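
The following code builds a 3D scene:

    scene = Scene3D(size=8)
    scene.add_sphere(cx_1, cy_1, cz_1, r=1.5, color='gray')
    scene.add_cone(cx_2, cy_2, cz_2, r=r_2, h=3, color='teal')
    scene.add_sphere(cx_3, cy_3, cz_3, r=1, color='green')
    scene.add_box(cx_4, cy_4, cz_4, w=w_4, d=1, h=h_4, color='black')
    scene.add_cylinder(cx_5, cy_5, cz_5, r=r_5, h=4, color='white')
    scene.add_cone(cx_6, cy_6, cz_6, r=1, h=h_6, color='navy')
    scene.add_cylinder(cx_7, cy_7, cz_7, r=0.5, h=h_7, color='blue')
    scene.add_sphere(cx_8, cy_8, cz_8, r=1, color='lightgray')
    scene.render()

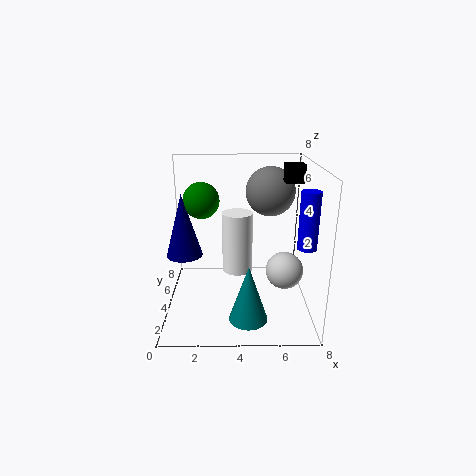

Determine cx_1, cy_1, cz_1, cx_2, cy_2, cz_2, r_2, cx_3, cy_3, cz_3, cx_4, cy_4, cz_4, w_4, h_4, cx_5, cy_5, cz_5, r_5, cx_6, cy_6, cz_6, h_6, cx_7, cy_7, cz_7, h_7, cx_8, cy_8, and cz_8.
cx_1 = 6
cy_1 = 6.5
cz_1 = 6
cx_2 = 4.5
cy_2 = 1.5
cz_2 = 0.5
r_2 = 1
cx_3 = 2
cy_3 = 4.5
cz_3 = 6
cx_4 = 6.5
cy_4 = 4
cz_4 = 7
w_4 = 1
h_4 = 1
cx_5 = 4
cy_5 = 7
cz_5 = 0.5
r_5 = 1
cx_6 = 1
cy_6 = 4
cz_6 = 3
h_6 = 3.5
cx_7 = 7.5
cy_7 = 2.5
cz_7 = 4
h_7 = 3
cx_8 = 6.5
cy_8 = 3
cz_8 = 2.5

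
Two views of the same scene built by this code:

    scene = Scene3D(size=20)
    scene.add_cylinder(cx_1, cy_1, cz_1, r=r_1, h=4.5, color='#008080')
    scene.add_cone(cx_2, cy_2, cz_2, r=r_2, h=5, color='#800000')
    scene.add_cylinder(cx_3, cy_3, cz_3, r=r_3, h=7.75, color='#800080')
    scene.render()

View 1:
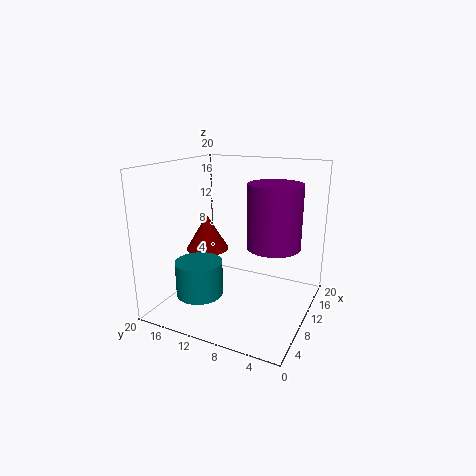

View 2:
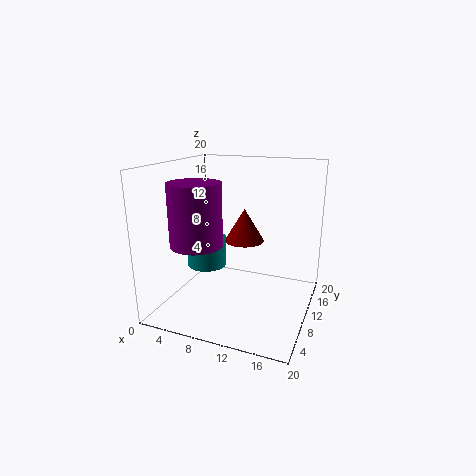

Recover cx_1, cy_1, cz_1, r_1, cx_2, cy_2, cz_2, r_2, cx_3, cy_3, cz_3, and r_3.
cx_1 = 3.75; cy_1 = 12.5; cz_1 = 4; r_1 = 3; cx_2 = 9.25; cy_2 = 14.5; cz_2 = 8; r_2 = 3; cx_3 = 7; cy_3 = 3.75; cz_3 = 10.75; r_3 = 3.25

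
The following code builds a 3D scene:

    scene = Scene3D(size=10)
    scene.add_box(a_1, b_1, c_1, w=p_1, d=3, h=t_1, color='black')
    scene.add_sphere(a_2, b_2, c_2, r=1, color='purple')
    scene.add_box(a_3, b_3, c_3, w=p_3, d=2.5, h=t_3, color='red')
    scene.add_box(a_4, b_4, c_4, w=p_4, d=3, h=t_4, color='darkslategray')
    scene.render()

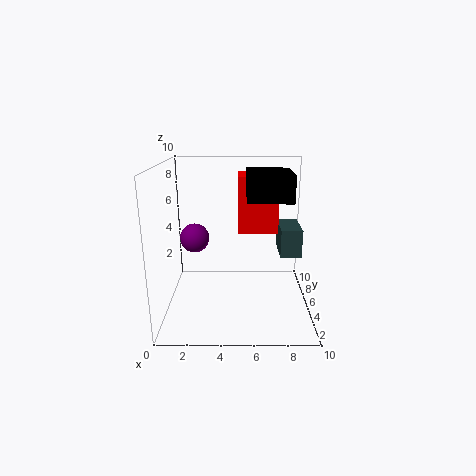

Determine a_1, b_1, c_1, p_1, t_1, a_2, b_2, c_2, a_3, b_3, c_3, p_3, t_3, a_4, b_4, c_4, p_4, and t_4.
a_1 = 5.5; b_1 = 0.5; c_1 = 8.5; p_1 = 2.5; t_1 = 1.5; a_2 = 2; b_2 = 5; c_2 = 5; a_3 = 5; b_3 = 3; c_3 = 6; p_3 = 2.5; t_3 = 3.5; a_4 = 8; b_4 = 5; c_4 = 3.5; p_4 = 1.5; t_4 = 2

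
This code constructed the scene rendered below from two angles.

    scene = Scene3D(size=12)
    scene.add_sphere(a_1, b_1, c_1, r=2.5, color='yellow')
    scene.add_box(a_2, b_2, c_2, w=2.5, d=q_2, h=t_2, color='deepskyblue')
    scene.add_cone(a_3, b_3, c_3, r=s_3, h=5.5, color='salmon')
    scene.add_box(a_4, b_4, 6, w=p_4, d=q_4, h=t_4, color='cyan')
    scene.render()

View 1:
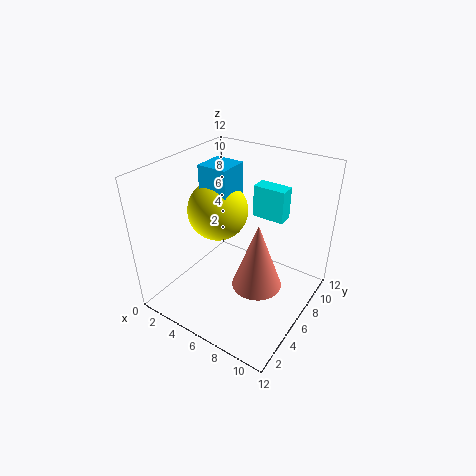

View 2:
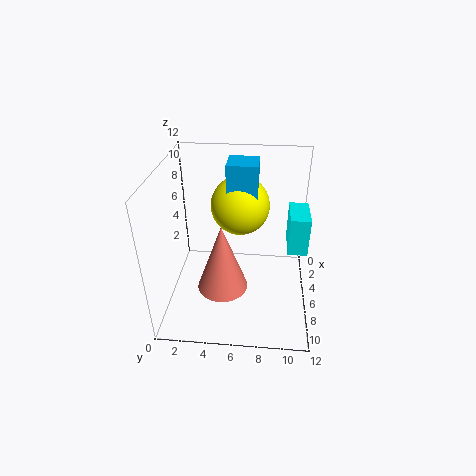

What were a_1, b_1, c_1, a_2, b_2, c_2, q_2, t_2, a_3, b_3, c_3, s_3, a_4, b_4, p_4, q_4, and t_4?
a_1 = 4
b_1 = 6
c_1 = 8
a_2 = 3
b_2 = 5
c_2 = 9
q_2 = 2.5
t_2 = 3
a_3 = 8.5
b_3 = 5
c_3 = 3
s_3 = 2
a_4 = 5
b_4 = 10
p_4 = 3
q_4 = 1.5
t_4 = 3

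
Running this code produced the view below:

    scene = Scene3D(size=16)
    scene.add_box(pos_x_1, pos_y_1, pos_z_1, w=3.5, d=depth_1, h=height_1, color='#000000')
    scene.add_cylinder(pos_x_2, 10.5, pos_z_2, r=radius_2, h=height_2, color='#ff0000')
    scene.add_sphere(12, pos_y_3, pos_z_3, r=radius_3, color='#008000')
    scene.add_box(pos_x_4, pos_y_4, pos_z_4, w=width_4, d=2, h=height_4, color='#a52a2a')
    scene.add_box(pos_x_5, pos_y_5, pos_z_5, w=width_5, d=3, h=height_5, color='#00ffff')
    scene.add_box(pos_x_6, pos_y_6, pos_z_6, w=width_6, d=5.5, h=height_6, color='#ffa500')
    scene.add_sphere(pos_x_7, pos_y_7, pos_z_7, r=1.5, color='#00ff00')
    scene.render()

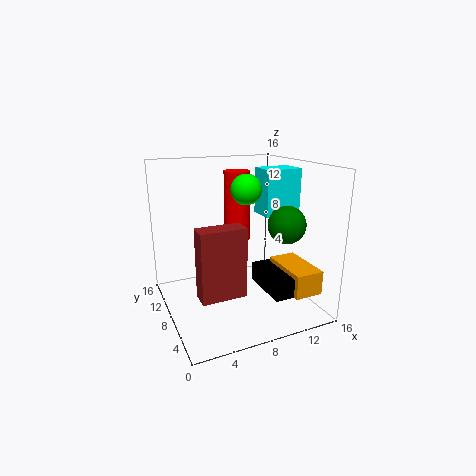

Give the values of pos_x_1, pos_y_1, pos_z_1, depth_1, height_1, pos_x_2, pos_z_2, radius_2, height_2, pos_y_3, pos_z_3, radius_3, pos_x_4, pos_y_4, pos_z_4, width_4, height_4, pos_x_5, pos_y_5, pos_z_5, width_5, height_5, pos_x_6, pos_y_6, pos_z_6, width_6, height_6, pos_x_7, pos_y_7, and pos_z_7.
pos_x_1 = 9, pos_y_1 = 1, pos_z_1 = 3.5, depth_1 = 5.5, height_1 = 2, pos_x_2 = 9, pos_z_2 = 7, radius_2 = 1.5, height_2 = 8, pos_y_3 = 4.5, pos_z_3 = 10, radius_3 = 2, pos_x_4 = 2, pos_y_4 = 2.5, pos_z_4 = 4, width_4 = 4.5, height_4 = 7, pos_x_5 = 10.5, pos_y_5 = 6, pos_z_5 = 10.5, width_5 = 4, height_5 = 5, pos_x_6 = 11, pos_y_6 = 0.5, pos_z_6 = 3.5, width_6 = 3, height_6 = 2.5, pos_x_7 = 7.5, pos_y_7 = 5, pos_z_7 = 14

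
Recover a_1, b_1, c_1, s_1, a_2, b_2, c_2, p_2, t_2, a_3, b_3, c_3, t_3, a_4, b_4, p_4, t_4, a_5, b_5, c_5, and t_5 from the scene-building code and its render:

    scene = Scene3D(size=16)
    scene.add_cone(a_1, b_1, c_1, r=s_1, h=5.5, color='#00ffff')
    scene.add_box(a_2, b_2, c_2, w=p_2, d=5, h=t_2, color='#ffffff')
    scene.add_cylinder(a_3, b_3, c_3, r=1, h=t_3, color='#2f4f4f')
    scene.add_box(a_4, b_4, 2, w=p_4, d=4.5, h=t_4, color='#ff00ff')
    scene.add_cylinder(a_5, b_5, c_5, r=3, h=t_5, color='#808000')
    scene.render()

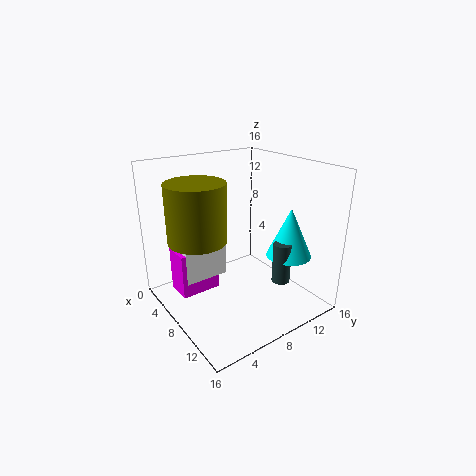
a_1 = 11.5; b_1 = 12.5; c_1 = 6; s_1 = 2.5; a_2 = 5; b_2 = 2; c_2 = 3.5; p_2 = 2; t_2 = 5.5; a_3 = 12; b_3 = 11; c_3 = 3.5; t_3 = 4.5; a_4 = 4; b_4 = 1.5; p_4 = 3; t_4 = 5; a_5 = 8; b_5 = 3; c_5 = 9; t_5 = 6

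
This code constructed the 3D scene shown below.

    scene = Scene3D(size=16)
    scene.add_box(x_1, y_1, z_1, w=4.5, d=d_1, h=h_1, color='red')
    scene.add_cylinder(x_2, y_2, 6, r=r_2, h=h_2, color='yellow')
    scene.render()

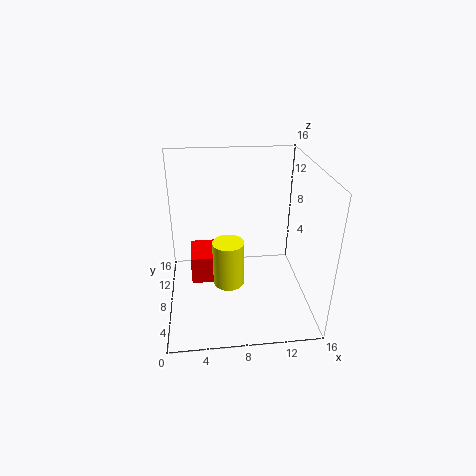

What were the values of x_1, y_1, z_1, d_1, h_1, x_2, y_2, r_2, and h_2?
x_1 = 2.5; y_1 = 9.5; z_1 = 1; d_1 = 4.5; h_1 = 3.5; x_2 = 6.5; y_2 = 3; r_2 = 1.5; h_2 = 4.5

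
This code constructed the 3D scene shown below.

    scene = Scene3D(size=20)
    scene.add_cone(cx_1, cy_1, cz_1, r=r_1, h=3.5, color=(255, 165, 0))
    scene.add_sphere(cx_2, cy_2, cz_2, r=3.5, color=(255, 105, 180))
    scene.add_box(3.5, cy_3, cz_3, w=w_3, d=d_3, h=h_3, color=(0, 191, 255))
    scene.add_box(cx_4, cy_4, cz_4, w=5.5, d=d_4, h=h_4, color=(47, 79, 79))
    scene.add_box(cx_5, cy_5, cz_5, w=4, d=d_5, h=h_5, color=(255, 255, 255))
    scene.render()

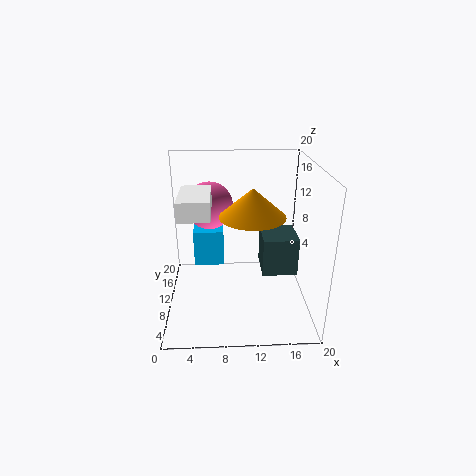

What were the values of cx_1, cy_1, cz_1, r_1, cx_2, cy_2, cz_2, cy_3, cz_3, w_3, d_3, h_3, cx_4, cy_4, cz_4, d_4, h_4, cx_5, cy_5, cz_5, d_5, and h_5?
cx_1 = 11.5; cy_1 = 5.5; cz_1 = 15; r_1 = 4; cx_2 = 6; cy_2 = 15; cz_2 = 13; cy_3 = 13; cz_3 = 4; w_3 = 4.5; d_3 = 5.5; h_3 = 5.5; cx_4 = 14; cy_4 = 12.5; cz_4 = 2; d_4 = 6; h_4 = 6; cx_5 = 2.5; cy_5 = 5; cz_5 = 14.5; d_5 = 7; h_5 = 2.5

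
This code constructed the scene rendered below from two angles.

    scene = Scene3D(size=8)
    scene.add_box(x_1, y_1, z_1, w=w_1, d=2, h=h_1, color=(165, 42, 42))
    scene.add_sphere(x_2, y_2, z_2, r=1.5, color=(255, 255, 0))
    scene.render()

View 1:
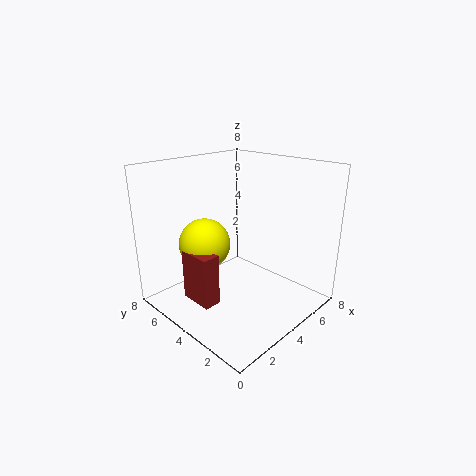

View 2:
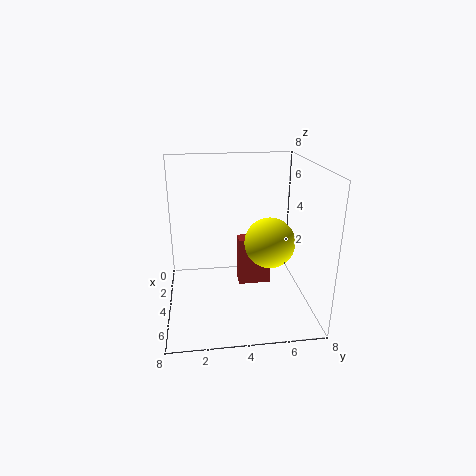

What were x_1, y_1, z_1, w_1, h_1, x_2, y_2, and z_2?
x_1 = 1.75
y_1 = 4.25
z_1 = 0.25
w_1 = 1
h_1 = 3
x_2 = 3.25
y_2 = 6
z_2 = 3.25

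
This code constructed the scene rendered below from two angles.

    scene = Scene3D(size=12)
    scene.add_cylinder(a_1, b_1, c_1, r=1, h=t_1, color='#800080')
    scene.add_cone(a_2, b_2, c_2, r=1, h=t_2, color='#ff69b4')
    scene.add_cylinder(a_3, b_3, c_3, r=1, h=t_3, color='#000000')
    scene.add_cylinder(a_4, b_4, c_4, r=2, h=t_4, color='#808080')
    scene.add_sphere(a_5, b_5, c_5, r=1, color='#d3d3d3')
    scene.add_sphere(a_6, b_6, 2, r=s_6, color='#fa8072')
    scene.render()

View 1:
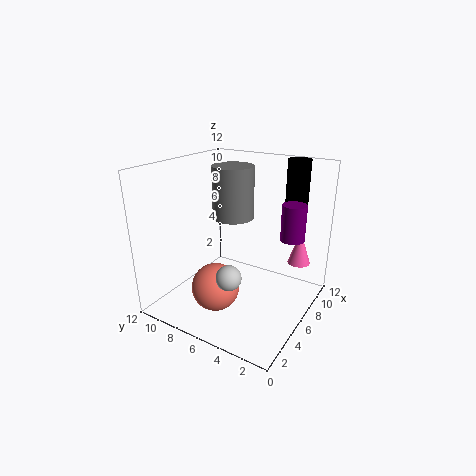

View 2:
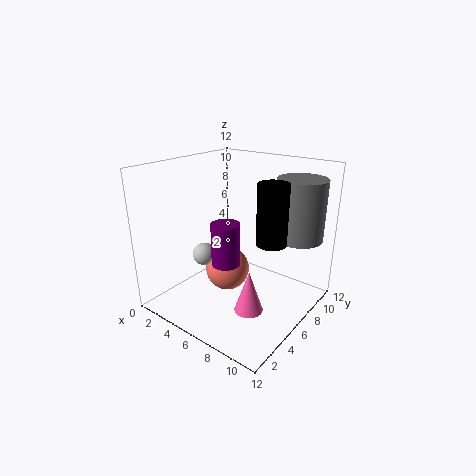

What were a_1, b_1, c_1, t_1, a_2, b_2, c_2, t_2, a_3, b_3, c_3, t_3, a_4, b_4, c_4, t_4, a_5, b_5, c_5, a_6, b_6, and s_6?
a_1 = 8
b_1 = 2
c_1 = 6
t_1 = 3
a_2 = 10
b_2 = 2
c_2 = 3
t_2 = 3
a_3 = 11
b_3 = 3
c_3 = 8
t_3 = 4
a_4 = 10
b_4 = 9
c_4 = 6
t_4 = 5
a_5 = 3
b_5 = 5
c_5 = 4
a_6 = 4
b_6 = 7
s_6 = 2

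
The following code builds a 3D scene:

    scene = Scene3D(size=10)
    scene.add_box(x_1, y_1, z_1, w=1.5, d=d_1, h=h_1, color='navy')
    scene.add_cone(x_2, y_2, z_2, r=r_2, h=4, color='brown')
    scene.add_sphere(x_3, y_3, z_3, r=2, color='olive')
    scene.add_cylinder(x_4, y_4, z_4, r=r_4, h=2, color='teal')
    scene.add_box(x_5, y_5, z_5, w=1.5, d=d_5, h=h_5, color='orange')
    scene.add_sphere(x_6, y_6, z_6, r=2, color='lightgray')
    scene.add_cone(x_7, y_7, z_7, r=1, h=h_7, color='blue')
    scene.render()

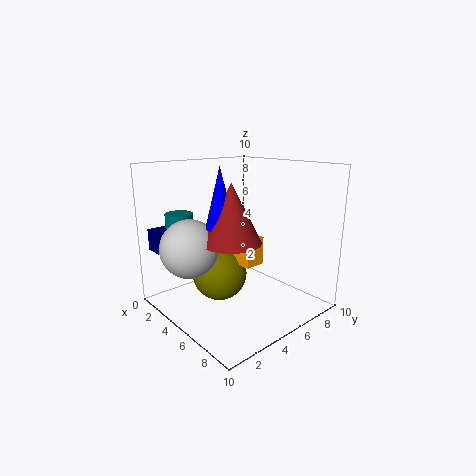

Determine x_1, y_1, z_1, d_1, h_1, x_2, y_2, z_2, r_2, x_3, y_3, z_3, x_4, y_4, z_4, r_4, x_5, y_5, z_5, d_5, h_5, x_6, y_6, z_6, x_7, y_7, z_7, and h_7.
x_1 = 0.5, y_1 = 0.5, z_1 = 4, d_1 = 1.5, h_1 = 1.5, x_2 = 5.5, y_2 = 4, z_2 = 5, r_2 = 2, x_3 = 3.5, y_3 = 4.5, z_3 = 2, x_4 = 1.5, y_4 = 2.5, z_4 = 4.5, r_4 = 1, x_5 = 4.5, y_5 = 5, z_5 = 3, d_5 = 1.5, h_5 = 2, x_6 = 3.5, y_6 = 2, z_6 = 4.5, x_7 = 5, y_7 = 3.5, z_7 = 6, h_7 = 4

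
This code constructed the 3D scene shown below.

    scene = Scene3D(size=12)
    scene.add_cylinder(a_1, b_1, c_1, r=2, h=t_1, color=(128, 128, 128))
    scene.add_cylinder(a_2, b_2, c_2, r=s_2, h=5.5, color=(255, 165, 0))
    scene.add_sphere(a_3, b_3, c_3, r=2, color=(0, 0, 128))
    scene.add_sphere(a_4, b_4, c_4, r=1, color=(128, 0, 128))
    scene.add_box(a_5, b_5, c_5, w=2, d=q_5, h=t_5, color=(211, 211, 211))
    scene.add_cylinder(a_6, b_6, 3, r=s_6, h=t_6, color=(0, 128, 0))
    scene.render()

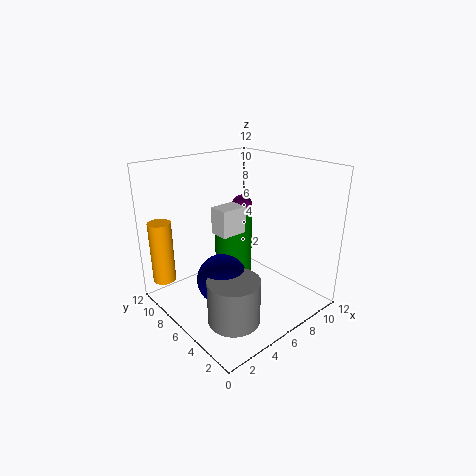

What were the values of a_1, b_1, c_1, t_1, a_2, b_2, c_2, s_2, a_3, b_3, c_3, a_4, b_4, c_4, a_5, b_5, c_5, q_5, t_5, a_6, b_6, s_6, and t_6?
a_1 = 3
b_1 = 3
c_1 = 1
t_1 = 3.5
a_2 = 1.5
b_2 = 11
c_2 = 1.5
s_2 = 1
a_3 = 3.5
b_3 = 5
c_3 = 3.5
a_4 = 10
b_4 = 10
c_4 = 7
a_5 = 3
b_5 = 4
c_5 = 7.5
q_5 = 1.5
t_5 = 2
a_6 = 5.5
b_6 = 6
s_6 = 1.5
t_6 = 5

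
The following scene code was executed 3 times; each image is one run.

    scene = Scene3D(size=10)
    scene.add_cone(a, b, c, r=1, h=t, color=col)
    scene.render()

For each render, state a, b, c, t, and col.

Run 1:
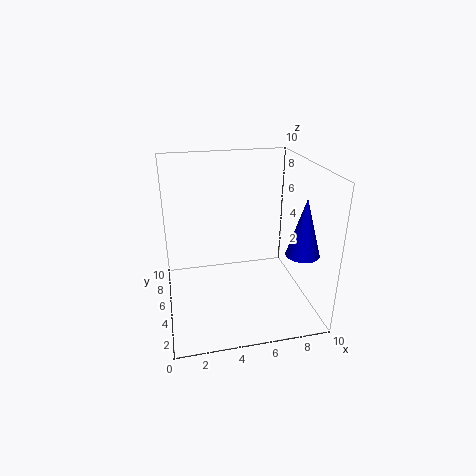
a = 8; b = 1; c = 5.5; t = 3.5; col = 'blue'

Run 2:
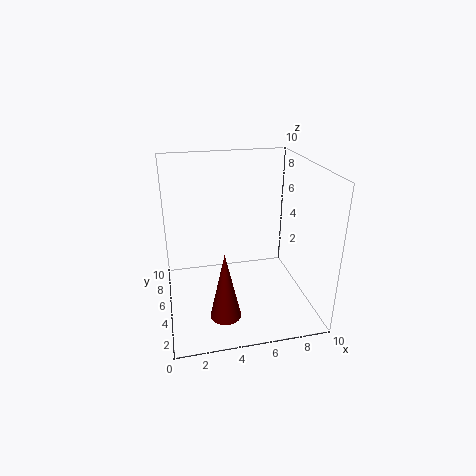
a = 3.5; b = 2; c = 1; t = 4.5; col = 'maroon'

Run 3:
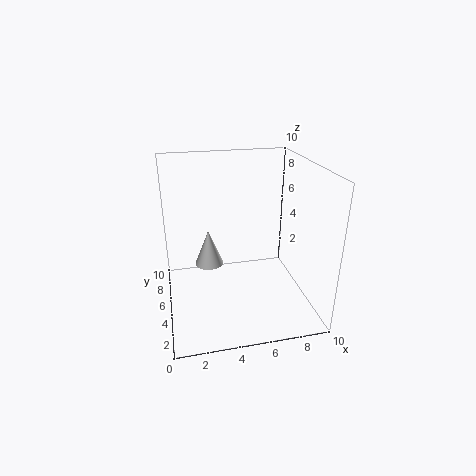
a = 3; b = 5.5; c = 3; t = 2.5; col = 'white'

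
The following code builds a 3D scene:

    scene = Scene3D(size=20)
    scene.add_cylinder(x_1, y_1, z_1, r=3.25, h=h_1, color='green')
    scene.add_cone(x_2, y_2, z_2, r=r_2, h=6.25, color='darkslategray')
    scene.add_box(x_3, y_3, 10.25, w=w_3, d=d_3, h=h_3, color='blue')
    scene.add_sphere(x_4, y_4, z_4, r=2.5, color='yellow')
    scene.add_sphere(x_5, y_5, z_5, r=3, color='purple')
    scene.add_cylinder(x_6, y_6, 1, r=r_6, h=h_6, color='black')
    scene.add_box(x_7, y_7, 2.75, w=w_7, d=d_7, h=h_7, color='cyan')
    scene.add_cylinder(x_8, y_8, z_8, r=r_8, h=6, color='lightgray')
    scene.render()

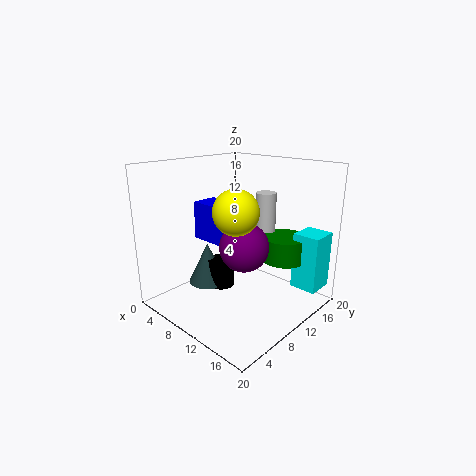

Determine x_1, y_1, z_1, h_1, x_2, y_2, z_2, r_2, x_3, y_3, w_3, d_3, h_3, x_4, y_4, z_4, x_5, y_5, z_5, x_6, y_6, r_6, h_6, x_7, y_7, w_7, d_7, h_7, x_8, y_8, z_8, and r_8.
x_1 = 14
y_1 = 15.5
z_1 = 6.25
h_1 = 3.5
x_2 = 3.75
y_2 = 9.75
z_2 = 1.25
r_2 = 3
x_3 = 6
y_3 = 5.75
w_3 = 5.25
d_3 = 3.5
h_3 = 5
x_4 = 16
y_4 = 3.25
z_4 = 16.25
x_5 = 14.5
y_5 = 6.25
z_5 = 11
x_6 = 5.75
y_6 = 10.75
r_6 = 2
h_6 = 4.25
x_7 = 15.75
y_7 = 15
w_7 = 3.75
d_7 = 4
h_7 = 8
x_8 = 10.25
y_8 = 15.75
z_8 = 9.5
r_8 = 1.5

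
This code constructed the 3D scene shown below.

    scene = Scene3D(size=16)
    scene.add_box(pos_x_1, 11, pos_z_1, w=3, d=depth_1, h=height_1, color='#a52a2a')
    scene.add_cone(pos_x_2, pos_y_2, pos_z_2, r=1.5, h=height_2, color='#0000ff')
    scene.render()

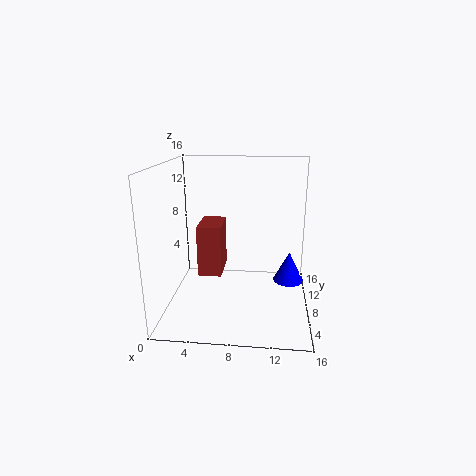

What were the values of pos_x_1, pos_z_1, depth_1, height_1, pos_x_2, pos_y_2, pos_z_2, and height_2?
pos_x_1 = 2.5
pos_z_1 = 1.5
depth_1 = 5
height_1 = 6.5
pos_x_2 = 13.5
pos_y_2 = 4.5
pos_z_2 = 5
height_2 = 3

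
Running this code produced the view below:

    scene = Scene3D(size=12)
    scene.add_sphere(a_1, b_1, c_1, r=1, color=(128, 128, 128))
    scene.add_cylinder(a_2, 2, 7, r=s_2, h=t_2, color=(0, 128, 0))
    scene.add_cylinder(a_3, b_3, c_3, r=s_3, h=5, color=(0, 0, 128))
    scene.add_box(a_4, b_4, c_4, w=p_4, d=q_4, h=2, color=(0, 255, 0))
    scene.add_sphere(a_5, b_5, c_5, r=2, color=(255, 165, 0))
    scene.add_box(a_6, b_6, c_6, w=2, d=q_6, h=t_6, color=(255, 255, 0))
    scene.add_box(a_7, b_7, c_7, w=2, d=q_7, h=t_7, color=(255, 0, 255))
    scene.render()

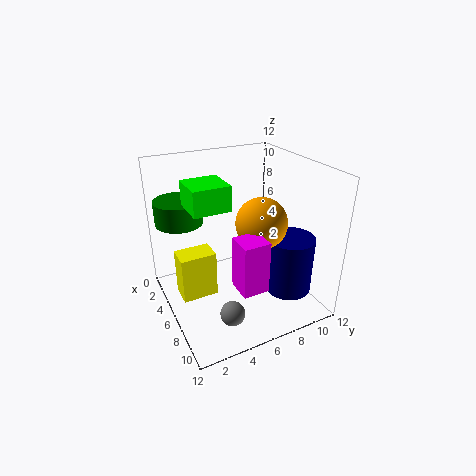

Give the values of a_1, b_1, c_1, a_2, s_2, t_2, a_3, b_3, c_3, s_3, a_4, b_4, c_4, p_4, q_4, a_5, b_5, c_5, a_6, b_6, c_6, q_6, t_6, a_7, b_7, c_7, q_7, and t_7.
a_1 = 9; b_1 = 4; c_1 = 1; a_2 = 3; s_2 = 2; t_2 = 2; a_3 = 8; b_3 = 10; c_3 = 1; s_3 = 2; a_4 = 4; b_4 = 2; c_4 = 9; p_4 = 3; q_4 = 3; a_5 = 8; b_5 = 7; c_5 = 8; a_6 = 4; b_6 = 1; c_6 = 1; q_6 = 3; t_6 = 4; a_7 = 9; b_7 = 4; c_7 = 4; q_7 = 2; t_7 = 4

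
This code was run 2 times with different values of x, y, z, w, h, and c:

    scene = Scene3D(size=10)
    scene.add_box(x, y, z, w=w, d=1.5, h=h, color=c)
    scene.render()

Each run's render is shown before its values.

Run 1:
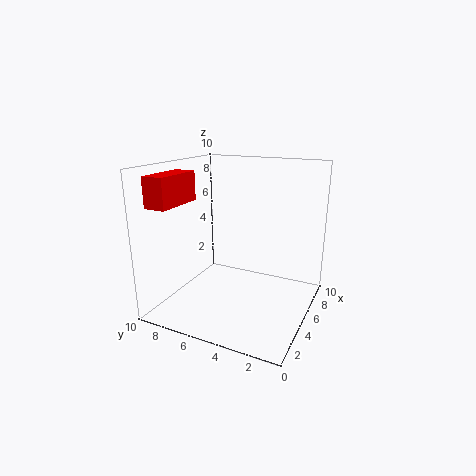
x = 1; y = 8; z = 7.5; w = 3.5; h = 2; c = 'red'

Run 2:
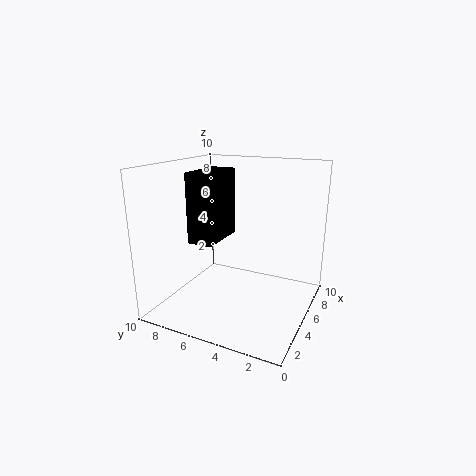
x = 0.5; y = 4.5; z = 6; w = 3; h = 4; c = 'black'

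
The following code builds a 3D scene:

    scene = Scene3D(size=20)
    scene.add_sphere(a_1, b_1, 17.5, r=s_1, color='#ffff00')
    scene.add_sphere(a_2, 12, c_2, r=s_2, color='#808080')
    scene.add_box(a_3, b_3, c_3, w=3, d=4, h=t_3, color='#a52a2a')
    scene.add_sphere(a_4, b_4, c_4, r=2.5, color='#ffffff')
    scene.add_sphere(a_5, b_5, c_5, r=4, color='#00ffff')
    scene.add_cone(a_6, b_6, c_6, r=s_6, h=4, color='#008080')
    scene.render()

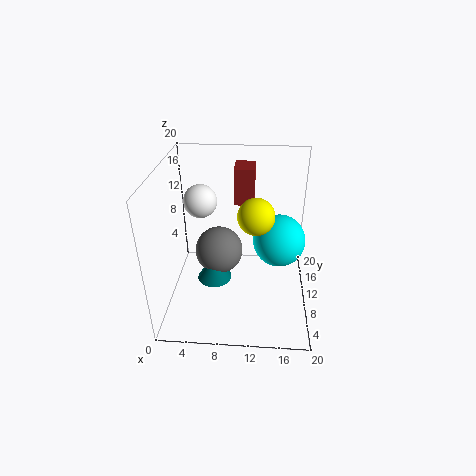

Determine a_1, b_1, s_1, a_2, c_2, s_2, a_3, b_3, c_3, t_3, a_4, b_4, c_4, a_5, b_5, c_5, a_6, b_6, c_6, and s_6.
a_1 = 12.5
b_1 = 2.5
s_1 = 2
a_2 = 7
c_2 = 6.5
s_2 = 3.5
a_3 = 9
b_3 = 15
c_3 = 12.5
t_3 = 5.5
a_4 = 4
b_4 = 15
c_4 = 13
a_5 = 16
b_5 = 14.5
c_5 = 7
a_6 = 6.5
b_6 = 10
c_6 = 3
s_6 = 2.5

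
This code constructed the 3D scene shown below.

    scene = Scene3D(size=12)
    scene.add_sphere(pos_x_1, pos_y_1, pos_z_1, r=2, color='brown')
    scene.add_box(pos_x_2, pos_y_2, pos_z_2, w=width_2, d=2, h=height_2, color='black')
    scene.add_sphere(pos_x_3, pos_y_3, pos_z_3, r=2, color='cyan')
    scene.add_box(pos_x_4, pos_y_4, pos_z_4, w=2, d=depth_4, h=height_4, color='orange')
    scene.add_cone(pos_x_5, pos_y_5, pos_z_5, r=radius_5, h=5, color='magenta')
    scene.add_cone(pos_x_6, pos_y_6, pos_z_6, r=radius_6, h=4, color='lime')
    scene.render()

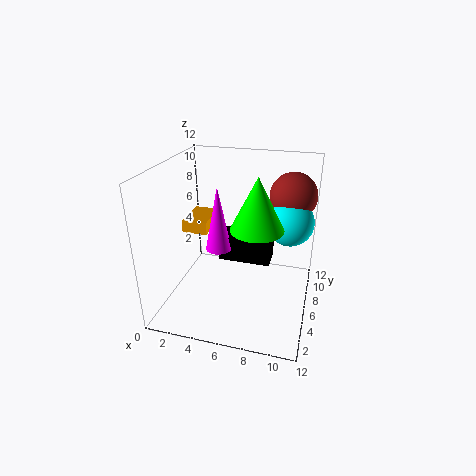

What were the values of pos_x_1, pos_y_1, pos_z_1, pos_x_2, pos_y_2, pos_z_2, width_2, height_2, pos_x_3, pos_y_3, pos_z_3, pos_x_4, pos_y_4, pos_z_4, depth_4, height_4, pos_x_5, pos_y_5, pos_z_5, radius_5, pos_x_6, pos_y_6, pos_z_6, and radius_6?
pos_x_1 = 10, pos_y_1 = 9, pos_z_1 = 9, pos_x_2 = 5, pos_y_2 = 4, pos_z_2 = 5, width_2 = 4, height_2 = 2, pos_x_3 = 10, pos_y_3 = 8, pos_z_3 = 7, pos_x_4 = 2, pos_y_4 = 4, pos_z_4 = 7, depth_4 = 3, height_4 = 1, pos_x_5 = 5, pos_y_5 = 4, pos_z_5 = 6, radius_5 = 1, pos_x_6 = 8, pos_y_6 = 4, pos_z_6 = 8, radius_6 = 2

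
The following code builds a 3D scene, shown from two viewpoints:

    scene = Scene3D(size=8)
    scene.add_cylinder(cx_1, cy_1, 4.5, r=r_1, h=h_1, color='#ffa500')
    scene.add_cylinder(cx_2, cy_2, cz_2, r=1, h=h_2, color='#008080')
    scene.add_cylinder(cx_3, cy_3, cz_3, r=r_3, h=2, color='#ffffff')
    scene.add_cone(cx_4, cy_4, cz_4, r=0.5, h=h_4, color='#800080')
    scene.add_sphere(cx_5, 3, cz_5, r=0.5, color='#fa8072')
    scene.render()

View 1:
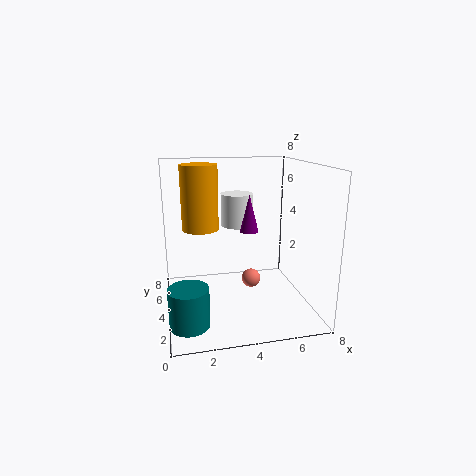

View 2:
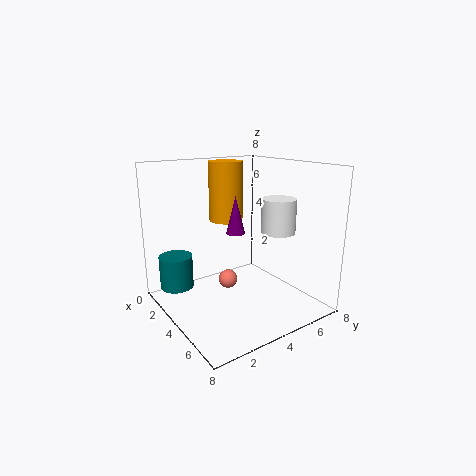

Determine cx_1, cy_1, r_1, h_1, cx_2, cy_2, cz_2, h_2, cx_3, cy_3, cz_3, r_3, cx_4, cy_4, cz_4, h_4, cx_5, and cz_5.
cx_1 = 2
cy_1 = 4.5
r_1 = 1
h_1 = 3.5
cx_2 = 1
cy_2 = 1.5
cz_2 = 0.5
h_2 = 2
cx_3 = 4.5
cy_3 = 6.5
cz_3 = 4
r_3 = 1
cx_4 = 4.5
cy_4 = 3.5
cz_4 = 4.5
h_4 = 2
cx_5 = 4.5
cz_5 = 2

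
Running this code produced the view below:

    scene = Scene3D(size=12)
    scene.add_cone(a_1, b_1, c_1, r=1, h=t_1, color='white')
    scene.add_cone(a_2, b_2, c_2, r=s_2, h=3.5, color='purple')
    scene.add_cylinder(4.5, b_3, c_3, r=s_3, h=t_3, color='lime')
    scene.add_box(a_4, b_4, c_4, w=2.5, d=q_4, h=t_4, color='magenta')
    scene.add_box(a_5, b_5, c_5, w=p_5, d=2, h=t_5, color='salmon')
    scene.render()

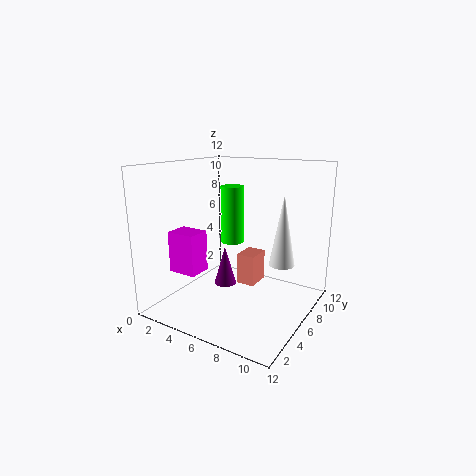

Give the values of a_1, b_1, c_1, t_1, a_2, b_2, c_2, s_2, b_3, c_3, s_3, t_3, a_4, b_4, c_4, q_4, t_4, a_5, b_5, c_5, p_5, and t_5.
a_1 = 10, b_1 = 6, c_1 = 4.5, t_1 = 5.5, a_2 = 4, b_2 = 7, c_2 = 1, s_2 = 1, b_3 = 7.5, c_3 = 5, s_3 = 1, t_3 = 5, a_4 = 1, b_4 = 3, c_4 = 3, q_4 = 2, t_4 = 3.5, a_5 = 6.5, b_5 = 5, c_5 = 2.5, p_5 = 1.5, t_5 = 2.5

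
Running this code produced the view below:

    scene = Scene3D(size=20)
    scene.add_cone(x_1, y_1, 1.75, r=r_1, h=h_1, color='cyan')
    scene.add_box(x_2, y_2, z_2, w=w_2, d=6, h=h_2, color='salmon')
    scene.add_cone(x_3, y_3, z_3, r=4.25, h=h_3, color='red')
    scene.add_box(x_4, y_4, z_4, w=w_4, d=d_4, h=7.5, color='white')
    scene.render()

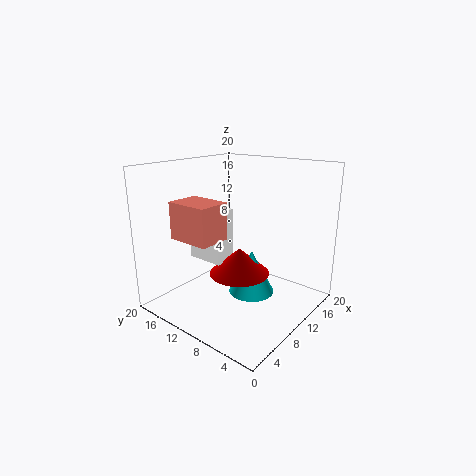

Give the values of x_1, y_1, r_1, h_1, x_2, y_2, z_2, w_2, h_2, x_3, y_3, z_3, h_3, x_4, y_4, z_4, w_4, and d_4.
x_1 = 11.25, y_1 = 8.5, r_1 = 3.25, h_1 = 6.25, x_2 = 3.25, y_2 = 10, z_2 = 10.5, w_2 = 4.5, h_2 = 5, x_3 = 10, y_3 = 9.75, z_3 = 4.75, h_3 = 3.75, x_4 = 7.5, y_4 = 11.5, z_4 = 6.25, w_4 = 3.25, d_4 = 5.5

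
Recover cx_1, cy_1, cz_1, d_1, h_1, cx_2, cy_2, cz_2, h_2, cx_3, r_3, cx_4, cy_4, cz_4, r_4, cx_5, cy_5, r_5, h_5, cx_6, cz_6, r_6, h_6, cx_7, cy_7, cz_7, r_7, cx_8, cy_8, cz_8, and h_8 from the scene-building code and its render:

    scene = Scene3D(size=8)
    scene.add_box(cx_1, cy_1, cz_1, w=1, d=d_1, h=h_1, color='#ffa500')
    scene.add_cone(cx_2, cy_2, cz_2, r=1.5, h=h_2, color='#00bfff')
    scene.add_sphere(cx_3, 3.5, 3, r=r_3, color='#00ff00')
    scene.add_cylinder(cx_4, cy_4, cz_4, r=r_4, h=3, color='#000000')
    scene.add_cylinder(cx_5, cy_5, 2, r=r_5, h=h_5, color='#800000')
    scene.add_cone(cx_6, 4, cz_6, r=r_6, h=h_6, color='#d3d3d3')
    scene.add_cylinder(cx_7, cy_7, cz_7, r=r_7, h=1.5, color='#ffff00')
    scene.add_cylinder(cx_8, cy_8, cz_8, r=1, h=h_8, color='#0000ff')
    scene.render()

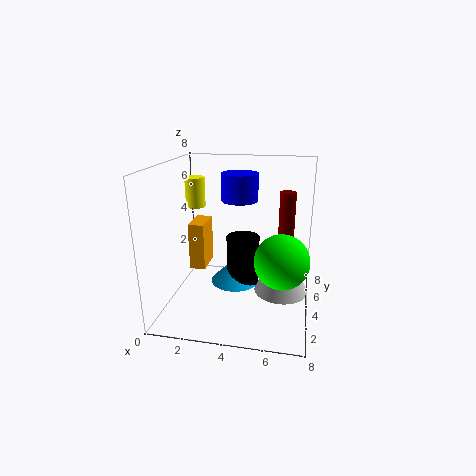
cx_1 = 0.5
cy_1 = 5.5
cz_1 = 1
d_1 = 2
h_1 = 3
cx_2 = 3.5
cy_2 = 5.5
cz_2 = 0.5
h_2 = 1.5
cx_3 = 6.5
r_3 = 1.5
cx_4 = 4
cy_4 = 5.5
cz_4 = 0.5
r_4 = 1
cx_5 = 6.5
cy_5 = 7
r_5 = 0.5
h_5 = 4
cx_6 = 6.5
cz_6 = 1
r_6 = 1.5
h_6 = 3
cx_7 = 2
cy_7 = 3
cz_7 = 6
r_7 = 0.5
cx_8 = 4
cy_8 = 4.5
cz_8 = 6
h_8 = 1.5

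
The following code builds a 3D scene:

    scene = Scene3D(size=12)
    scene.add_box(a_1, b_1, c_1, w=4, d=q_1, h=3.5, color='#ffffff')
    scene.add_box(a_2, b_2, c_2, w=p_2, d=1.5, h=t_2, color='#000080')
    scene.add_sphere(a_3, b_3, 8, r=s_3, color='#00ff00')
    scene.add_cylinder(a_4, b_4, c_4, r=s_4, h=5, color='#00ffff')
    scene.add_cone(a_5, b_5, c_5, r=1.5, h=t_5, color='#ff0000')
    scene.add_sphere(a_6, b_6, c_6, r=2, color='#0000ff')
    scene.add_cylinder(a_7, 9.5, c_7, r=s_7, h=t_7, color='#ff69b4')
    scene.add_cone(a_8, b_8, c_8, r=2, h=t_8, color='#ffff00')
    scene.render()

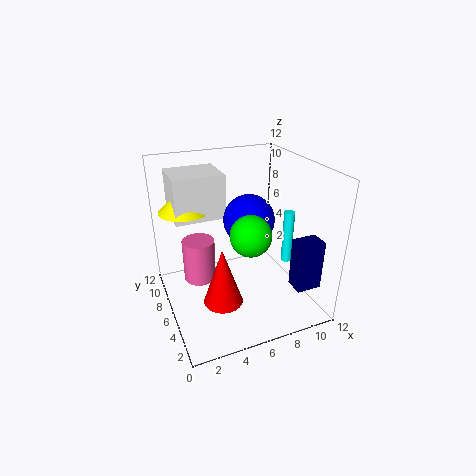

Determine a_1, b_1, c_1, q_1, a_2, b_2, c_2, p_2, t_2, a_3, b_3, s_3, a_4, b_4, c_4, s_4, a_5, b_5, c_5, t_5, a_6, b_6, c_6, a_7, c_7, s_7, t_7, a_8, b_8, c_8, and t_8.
a_1 = 1; b_1 = 6; c_1 = 8; q_1 = 3.5; a_2 = 9; b_2 = 1; c_2 = 3; p_2 = 2; t_2 = 4; a_3 = 5.5; b_3 = 2.5; s_3 = 1.5; a_4 = 11.5; b_4 = 7; c_4 = 2; s_4 = 0.5; a_5 = 3.5; b_5 = 3; c_5 = 2.5; t_5 = 4.5; a_6 = 6.5; b_6 = 5; c_6 = 8; a_7 = 3.5; c_7 = 0.5; s_7 = 1.5; t_7 = 4; a_8 = 2; b_8 = 7.5; c_8 = 8.5; t_8 = 2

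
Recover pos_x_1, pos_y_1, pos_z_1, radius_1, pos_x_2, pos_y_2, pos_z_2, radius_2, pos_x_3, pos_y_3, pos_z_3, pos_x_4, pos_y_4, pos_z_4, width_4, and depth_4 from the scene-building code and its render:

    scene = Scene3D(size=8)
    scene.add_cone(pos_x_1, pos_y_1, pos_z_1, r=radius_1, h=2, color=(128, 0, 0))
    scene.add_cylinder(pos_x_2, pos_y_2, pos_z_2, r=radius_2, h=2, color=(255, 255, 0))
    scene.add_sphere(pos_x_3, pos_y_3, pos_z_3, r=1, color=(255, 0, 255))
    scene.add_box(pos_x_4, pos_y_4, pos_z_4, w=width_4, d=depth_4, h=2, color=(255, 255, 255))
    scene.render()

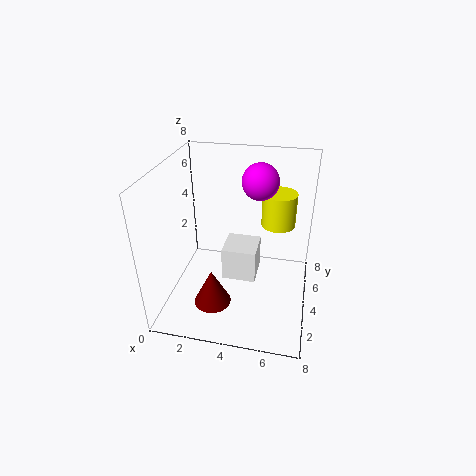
pos_x_1 = 3, pos_y_1 = 2, pos_z_1 = 1, radius_1 = 1, pos_x_2 = 6, pos_y_2 = 6, pos_z_2 = 4, radius_2 = 1, pos_x_3 = 5, pos_y_3 = 5, pos_z_3 = 7, pos_x_4 = 3, pos_y_4 = 4, pos_z_4 = 1, width_4 = 2, depth_4 = 2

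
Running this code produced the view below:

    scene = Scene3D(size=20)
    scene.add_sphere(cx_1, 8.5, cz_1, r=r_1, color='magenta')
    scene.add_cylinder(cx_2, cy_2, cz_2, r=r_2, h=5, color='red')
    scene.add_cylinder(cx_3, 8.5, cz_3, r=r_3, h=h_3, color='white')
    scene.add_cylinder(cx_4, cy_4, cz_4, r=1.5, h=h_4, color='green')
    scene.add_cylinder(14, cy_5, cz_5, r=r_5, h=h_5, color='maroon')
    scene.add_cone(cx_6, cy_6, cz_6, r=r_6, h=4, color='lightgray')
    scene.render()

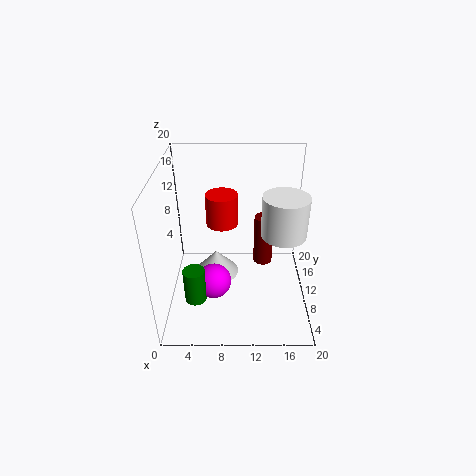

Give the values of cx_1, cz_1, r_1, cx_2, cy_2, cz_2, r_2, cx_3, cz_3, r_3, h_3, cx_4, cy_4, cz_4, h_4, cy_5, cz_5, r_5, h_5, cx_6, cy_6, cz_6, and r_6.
cx_1 = 6.5; cz_1 = 3.5; r_1 = 2.5; cx_2 = 7.5; cy_2 = 16.5; cz_2 = 8.5; r_2 = 2.5; cx_3 = 16; cz_3 = 11.5; r_3 = 3; h_3 = 5.5; cx_4 = 4; cy_4 = 6.5; cz_4 = 2; h_4 = 5; cy_5 = 15; cz_5 = 2.5; r_5 = 1.5; h_5 = 8; cx_6 = 6.5; cy_6 = 14.5; cz_6 = 0.5; r_6 = 3.5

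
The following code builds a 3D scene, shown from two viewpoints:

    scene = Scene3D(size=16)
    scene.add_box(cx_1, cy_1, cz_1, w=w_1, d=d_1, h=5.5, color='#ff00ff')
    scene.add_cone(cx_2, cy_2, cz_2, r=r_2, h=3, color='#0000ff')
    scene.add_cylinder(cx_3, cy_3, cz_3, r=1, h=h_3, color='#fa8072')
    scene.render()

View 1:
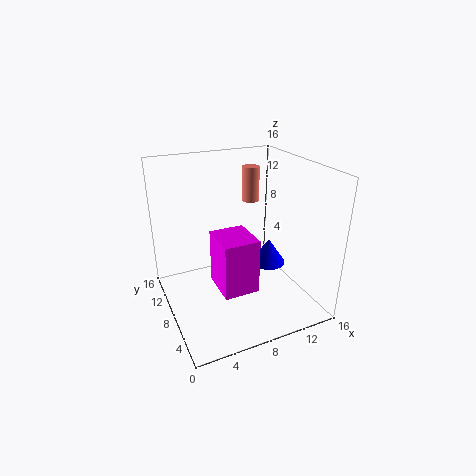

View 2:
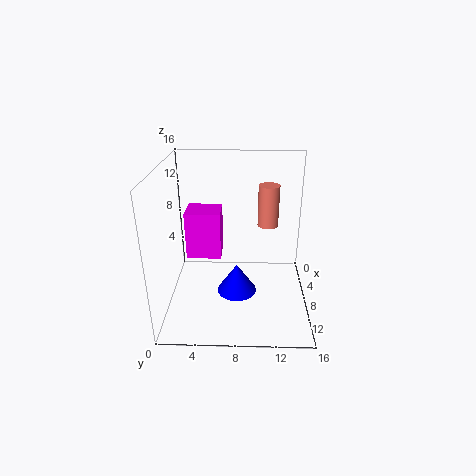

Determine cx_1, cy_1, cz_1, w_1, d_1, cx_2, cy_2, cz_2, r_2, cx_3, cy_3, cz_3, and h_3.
cx_1 = 4; cy_1 = 2; cz_1 = 5; w_1 = 3.5; d_1 = 4; cx_2 = 12; cy_2 = 8; cz_2 = 4; r_2 = 2; cx_3 = 11; cy_3 = 11; cz_3 = 11; h_3 = 4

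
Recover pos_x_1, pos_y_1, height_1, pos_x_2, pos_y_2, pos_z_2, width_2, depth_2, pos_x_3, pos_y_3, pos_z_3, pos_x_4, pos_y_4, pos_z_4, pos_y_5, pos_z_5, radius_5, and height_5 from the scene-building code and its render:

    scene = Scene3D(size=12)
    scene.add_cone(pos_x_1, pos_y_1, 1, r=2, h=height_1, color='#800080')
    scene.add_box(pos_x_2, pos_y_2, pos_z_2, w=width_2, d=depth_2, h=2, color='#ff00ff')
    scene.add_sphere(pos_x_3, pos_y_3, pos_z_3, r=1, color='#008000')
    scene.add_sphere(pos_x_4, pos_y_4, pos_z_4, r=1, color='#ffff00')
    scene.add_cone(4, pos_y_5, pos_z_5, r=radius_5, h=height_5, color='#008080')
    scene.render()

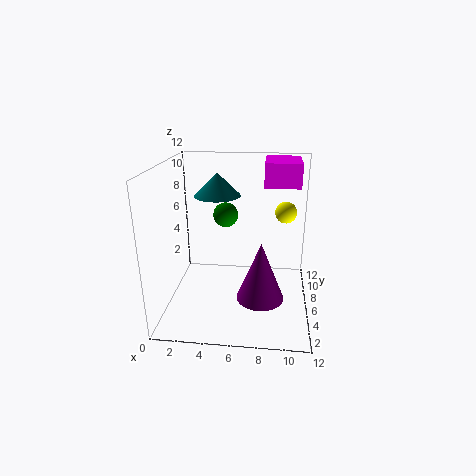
pos_x_1 = 8; pos_y_1 = 5; height_1 = 5; pos_x_2 = 8; pos_y_2 = 7; pos_z_2 = 10; width_2 = 3; depth_2 = 4; pos_x_3 = 5; pos_y_3 = 6; pos_z_3 = 8; pos_x_4 = 10; pos_y_4 = 10; pos_z_4 = 7; pos_y_5 = 8; pos_z_5 = 9; radius_5 = 2; height_5 = 2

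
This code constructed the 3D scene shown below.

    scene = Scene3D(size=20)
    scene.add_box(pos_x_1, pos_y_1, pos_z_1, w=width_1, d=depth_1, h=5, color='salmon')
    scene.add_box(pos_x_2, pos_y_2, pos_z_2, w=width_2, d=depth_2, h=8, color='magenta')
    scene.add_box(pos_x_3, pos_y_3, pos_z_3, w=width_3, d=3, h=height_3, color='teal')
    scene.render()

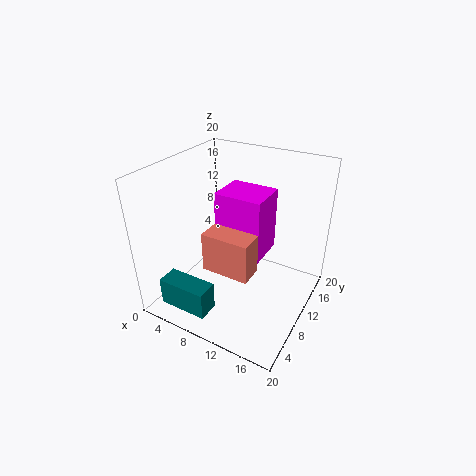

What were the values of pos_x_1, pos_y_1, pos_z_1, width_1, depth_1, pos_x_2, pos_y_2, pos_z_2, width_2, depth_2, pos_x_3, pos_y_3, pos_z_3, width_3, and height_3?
pos_x_1 = 9, pos_y_1 = 3, pos_z_1 = 9, width_1 = 6, depth_1 = 3, pos_x_2 = 9, pos_y_2 = 6, pos_z_2 = 10, width_2 = 6, depth_2 = 5, pos_x_3 = 2, pos_y_3 = 2, pos_z_3 = 1, width_3 = 7, height_3 = 4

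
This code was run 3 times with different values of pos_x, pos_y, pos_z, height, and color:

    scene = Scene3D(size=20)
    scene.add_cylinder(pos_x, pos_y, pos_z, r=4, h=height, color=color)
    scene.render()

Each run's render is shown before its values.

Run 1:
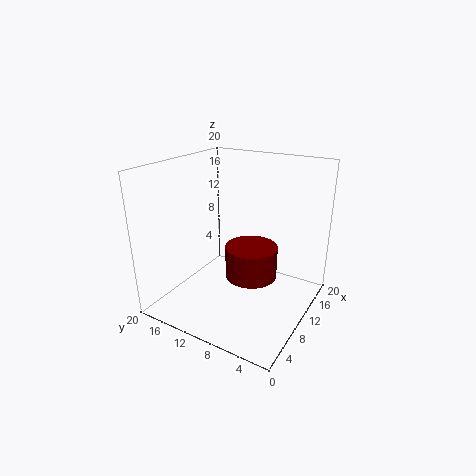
pos_x = 14; pos_y = 10; pos_z = 2; height = 5; color = 'maroon'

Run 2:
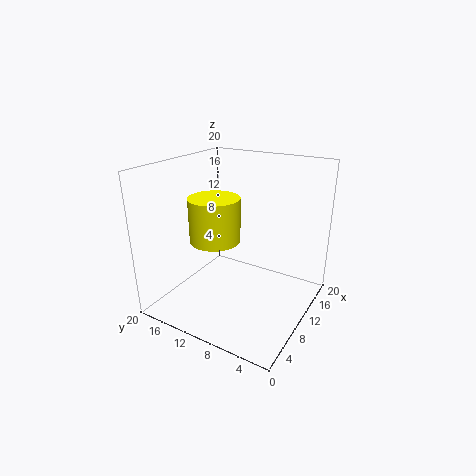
pos_x = 13; pos_y = 16; pos_z = 7; height = 7; color = 'yellow'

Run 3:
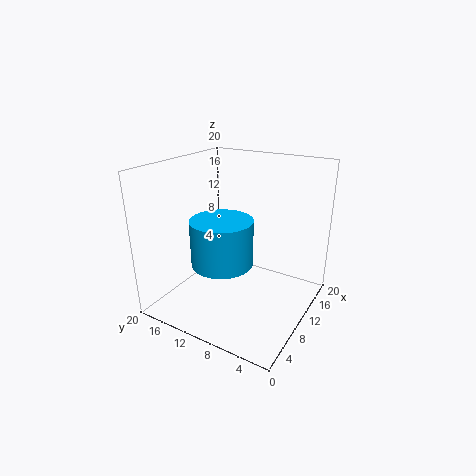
pos_x = 6; pos_y = 10; pos_z = 8; height = 6; color = 'deepskyblue'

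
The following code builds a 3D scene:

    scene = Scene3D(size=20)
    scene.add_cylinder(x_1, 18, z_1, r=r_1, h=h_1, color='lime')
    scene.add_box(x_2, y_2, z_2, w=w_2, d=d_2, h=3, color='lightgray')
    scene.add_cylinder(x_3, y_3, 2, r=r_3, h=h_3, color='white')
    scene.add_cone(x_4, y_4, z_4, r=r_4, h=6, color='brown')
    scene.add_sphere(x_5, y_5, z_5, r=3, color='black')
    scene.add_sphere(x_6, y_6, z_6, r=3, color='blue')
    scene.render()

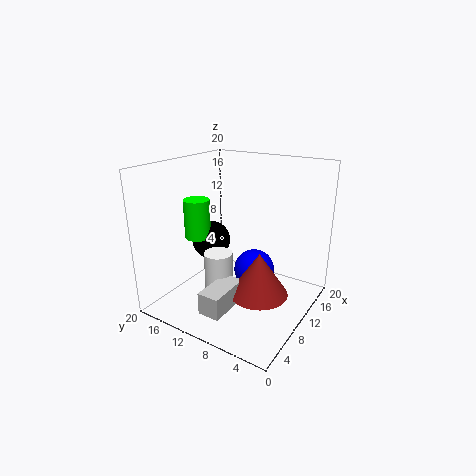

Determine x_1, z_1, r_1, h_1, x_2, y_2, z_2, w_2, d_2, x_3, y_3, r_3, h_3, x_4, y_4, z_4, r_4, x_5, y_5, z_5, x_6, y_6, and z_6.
x_1 = 11, z_1 = 8, r_1 = 2, h_1 = 6, x_2 = 2, y_2 = 8, z_2 = 2, w_2 = 6, d_2 = 3, x_3 = 8, y_3 = 12, r_3 = 2, h_3 = 6, x_4 = 9, y_4 = 6, z_4 = 3, r_4 = 4, x_5 = 13, y_5 = 17, z_5 = 7, x_6 = 13, y_6 = 9, z_6 = 4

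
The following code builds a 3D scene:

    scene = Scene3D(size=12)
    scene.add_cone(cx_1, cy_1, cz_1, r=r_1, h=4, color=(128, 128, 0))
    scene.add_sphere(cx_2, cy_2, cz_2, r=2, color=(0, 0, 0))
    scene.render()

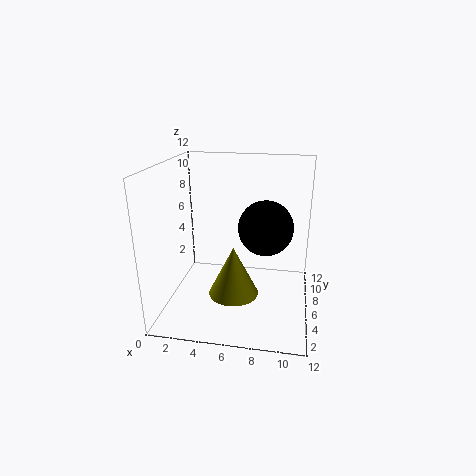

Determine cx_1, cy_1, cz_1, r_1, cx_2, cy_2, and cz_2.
cx_1 = 6
cy_1 = 4
cz_1 = 2
r_1 = 2
cx_2 = 8.5
cy_2 = 3.5
cz_2 = 8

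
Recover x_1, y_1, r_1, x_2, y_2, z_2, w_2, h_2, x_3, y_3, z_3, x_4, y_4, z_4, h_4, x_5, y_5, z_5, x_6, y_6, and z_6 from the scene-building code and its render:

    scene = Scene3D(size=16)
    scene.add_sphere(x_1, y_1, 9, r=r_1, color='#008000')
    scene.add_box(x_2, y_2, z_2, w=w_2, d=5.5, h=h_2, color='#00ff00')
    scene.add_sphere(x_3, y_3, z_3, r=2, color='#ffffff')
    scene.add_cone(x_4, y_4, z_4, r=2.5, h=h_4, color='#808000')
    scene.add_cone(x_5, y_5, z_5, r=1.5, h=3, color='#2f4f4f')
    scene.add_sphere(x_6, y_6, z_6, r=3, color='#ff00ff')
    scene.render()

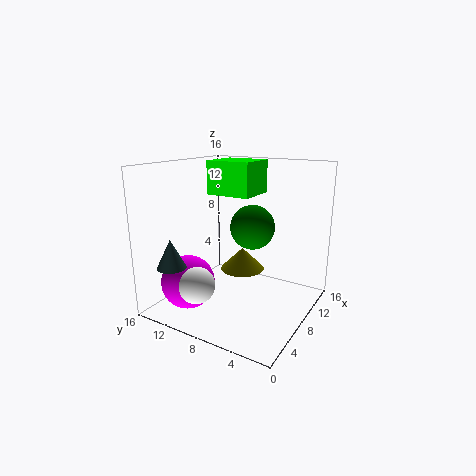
x_1 = 9.5; y_1 = 7; r_1 = 2.5; x_2 = 10; y_2 = 8; z_2 = 12; w_2 = 5; h_2 = 4; x_3 = 3.5; y_3 = 10.5; z_3 = 3.5; x_4 = 9; y_4 = 8; z_4 = 4; h_4 = 2.5; x_5 = 1.5; y_5 = 12; z_5 = 6; x_6 = 4.5; y_6 = 12.5; z_6 = 3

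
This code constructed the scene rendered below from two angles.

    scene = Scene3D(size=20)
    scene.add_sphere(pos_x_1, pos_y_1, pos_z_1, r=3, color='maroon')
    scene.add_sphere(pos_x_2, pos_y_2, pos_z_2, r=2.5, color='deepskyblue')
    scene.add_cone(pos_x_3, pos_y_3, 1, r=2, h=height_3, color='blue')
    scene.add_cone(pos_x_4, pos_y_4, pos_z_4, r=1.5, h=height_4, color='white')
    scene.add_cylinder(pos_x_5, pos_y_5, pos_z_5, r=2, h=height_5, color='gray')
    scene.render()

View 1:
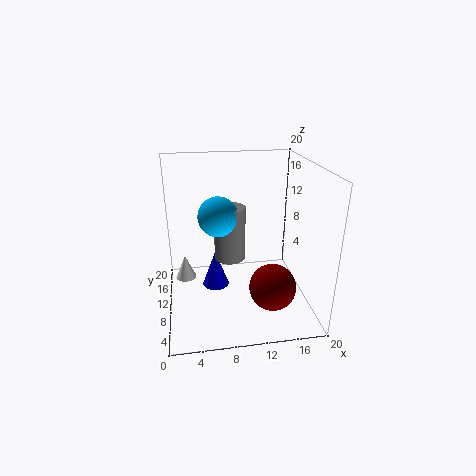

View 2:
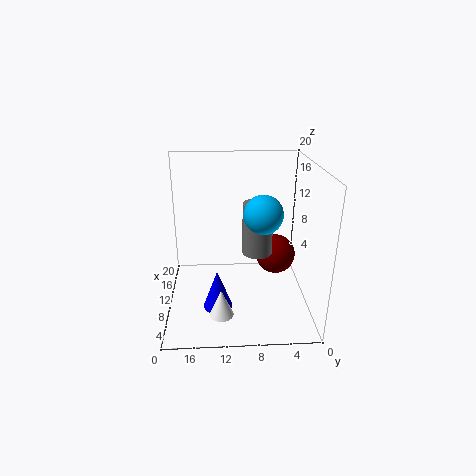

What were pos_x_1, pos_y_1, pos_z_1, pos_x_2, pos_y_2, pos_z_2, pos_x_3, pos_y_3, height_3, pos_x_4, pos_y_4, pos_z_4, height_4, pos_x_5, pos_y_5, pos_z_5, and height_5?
pos_x_1 = 13.5
pos_y_1 = 4
pos_z_1 = 5.5
pos_x_2 = 7
pos_y_2 = 7
pos_z_2 = 14.5
pos_x_3 = 7
pos_y_3 = 13
height_3 = 5.5
pos_x_4 = 2.5
pos_y_4 = 12.5
pos_z_4 = 3
height_4 = 3.5
pos_x_5 = 8.5
pos_y_5 = 7.5
pos_z_5 = 8.5
height_5 = 7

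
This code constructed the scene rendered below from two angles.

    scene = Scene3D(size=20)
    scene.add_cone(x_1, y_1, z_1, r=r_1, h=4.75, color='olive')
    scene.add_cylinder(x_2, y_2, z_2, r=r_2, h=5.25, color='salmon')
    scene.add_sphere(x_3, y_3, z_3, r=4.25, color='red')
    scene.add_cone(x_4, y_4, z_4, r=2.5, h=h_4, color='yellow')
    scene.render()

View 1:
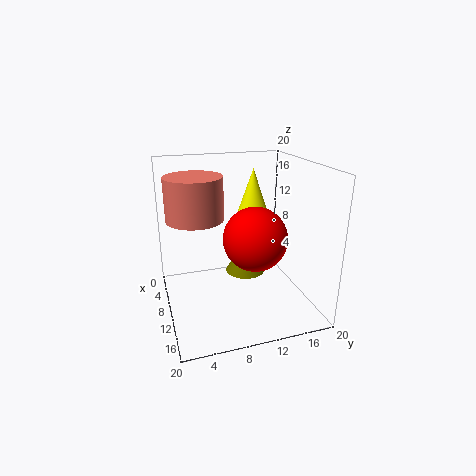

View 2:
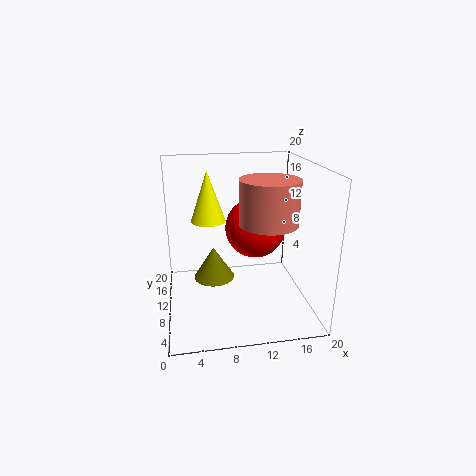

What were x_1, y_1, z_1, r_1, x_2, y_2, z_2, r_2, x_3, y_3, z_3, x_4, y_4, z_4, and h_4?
x_1 = 6.75
y_1 = 12.25
z_1 = 3
r_1 = 3
x_2 = 12.5
y_2 = 3.75
z_2 = 14.25
r_2 = 3.5
x_3 = 12.75
y_3 = 11.5
z_3 = 10.75
x_4 = 6.25
y_4 = 13.5
z_4 = 11.5
h_4 = 7.25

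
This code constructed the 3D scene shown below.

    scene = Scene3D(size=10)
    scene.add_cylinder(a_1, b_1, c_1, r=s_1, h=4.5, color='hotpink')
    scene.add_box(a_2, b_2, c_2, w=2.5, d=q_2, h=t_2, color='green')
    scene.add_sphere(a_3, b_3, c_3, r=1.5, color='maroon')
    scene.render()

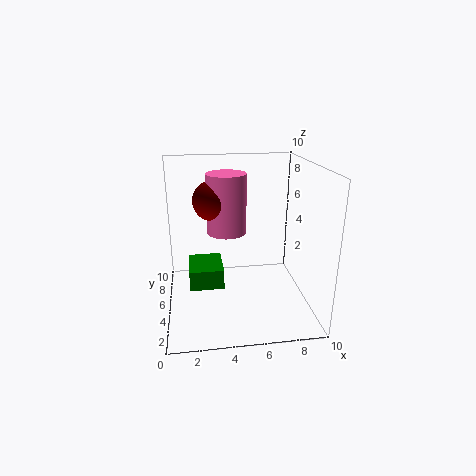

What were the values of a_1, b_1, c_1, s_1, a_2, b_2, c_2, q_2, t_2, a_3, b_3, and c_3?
a_1 = 4.5, b_1 = 7.5, c_1 = 4.5, s_1 = 1.5, a_2 = 1.5, b_2 = 5, c_2 = 1, q_2 = 3, t_2 = 1.5, a_3 = 3.5, b_3 = 7.5, c_3 = 7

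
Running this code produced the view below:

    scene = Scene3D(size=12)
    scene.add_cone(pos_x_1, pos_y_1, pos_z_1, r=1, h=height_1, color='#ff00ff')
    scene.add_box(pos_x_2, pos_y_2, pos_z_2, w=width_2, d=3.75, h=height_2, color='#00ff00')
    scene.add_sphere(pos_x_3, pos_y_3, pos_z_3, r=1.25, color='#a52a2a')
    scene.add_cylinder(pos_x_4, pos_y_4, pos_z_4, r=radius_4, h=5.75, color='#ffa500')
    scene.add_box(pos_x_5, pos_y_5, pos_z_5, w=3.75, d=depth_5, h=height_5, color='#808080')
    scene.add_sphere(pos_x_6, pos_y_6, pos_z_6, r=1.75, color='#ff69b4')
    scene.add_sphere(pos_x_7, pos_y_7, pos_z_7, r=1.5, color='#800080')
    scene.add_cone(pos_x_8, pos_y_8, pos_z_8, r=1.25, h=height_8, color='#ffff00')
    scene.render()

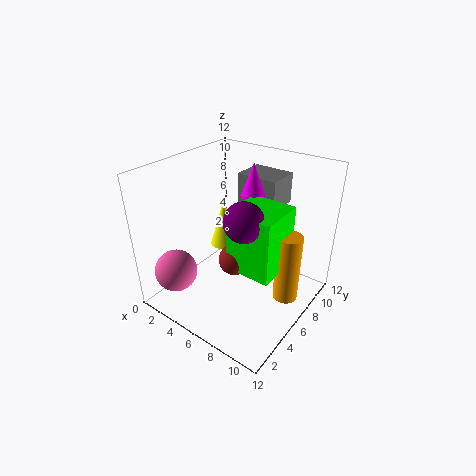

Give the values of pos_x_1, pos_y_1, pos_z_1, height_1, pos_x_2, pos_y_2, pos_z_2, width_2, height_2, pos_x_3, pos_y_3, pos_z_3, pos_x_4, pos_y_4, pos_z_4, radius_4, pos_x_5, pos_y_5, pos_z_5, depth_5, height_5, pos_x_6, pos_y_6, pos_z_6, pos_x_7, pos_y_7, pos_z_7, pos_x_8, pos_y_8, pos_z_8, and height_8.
pos_x_1 = 6.25
pos_y_1 = 7.75
pos_z_1 = 9.25
height_1 = 2.75
pos_x_2 = 6.5
pos_y_2 = 3.75
pos_z_2 = 4.5
width_2 = 3.75
height_2 = 5
pos_x_3 = 6.75
pos_y_3 = 4.5
pos_z_3 = 5
pos_x_4 = 10.5
pos_y_4 = 6.5
pos_z_4 = 1.75
radius_4 = 1
pos_x_5 = 3.75
pos_y_5 = 9
pos_z_5 = 7.5
depth_5 = 3
height_5 = 2.75
pos_x_6 = 2.5
pos_y_6 = 2
pos_z_6 = 3.5
pos_x_7 = 8
pos_y_7 = 4
pos_z_7 = 9
pos_x_8 = 3.75
pos_y_8 = 7
pos_z_8 = 4.25
height_8 = 4.25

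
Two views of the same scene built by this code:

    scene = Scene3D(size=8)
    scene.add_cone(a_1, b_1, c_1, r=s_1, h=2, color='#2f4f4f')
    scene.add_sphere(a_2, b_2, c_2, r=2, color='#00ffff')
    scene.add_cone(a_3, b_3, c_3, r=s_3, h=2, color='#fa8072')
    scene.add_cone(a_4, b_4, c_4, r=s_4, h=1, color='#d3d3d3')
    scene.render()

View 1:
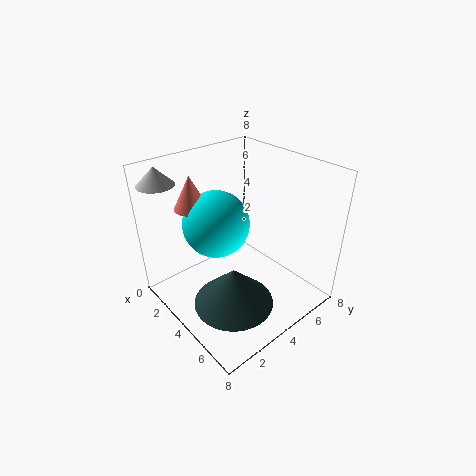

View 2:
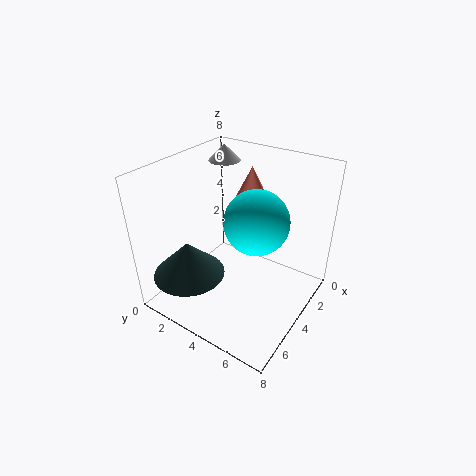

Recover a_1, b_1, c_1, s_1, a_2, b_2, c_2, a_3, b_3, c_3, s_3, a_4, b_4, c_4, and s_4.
a_1 = 6; b_1 = 2; c_1 = 2; s_1 = 2; a_2 = 2; b_2 = 4; c_2 = 4; a_3 = 1; b_3 = 3; c_3 = 5; s_3 = 1; a_4 = 1; b_4 = 1; c_4 = 7; s_4 = 1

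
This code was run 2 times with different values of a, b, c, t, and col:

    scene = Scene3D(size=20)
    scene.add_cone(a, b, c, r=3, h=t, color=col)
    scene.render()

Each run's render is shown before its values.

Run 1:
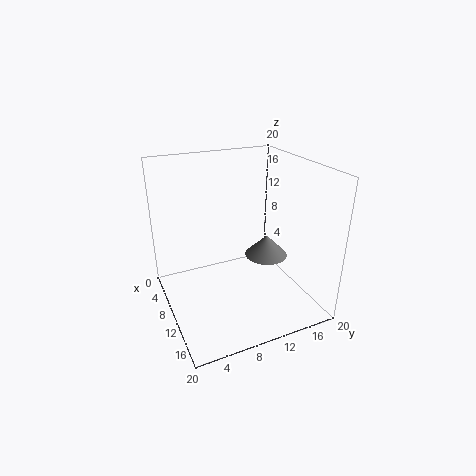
a = 11; b = 14; c = 7; t = 3; col = 'gray'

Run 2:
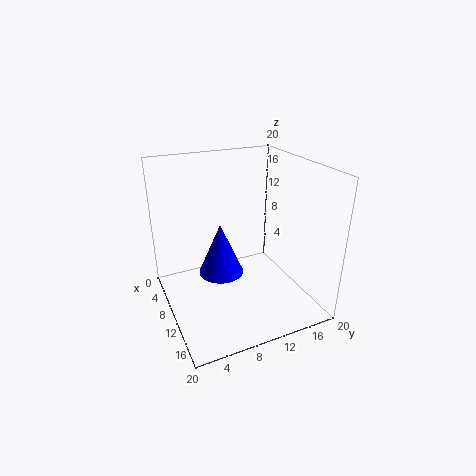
a = 11; b = 7; c = 6; t = 7; col = 'blue'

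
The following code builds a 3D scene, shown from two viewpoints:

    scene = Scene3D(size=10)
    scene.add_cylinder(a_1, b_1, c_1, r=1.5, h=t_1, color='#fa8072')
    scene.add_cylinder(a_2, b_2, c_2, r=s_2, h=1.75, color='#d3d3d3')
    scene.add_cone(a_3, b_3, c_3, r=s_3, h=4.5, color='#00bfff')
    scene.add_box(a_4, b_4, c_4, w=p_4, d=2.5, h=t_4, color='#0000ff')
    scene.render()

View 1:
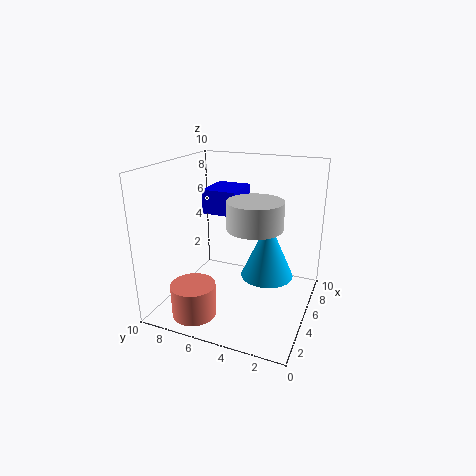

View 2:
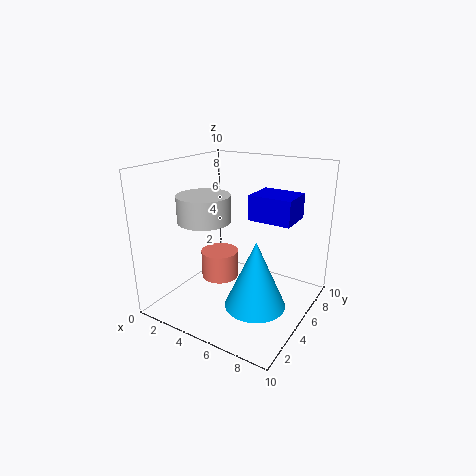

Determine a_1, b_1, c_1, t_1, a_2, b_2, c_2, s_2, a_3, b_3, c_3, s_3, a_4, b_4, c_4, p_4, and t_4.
a_1 = 2, b_1 = 7, c_1 = 0.25, t_1 = 2.25, a_2 = 3.5, b_2 = 3.25, c_2 = 6.5, s_2 = 1.75, a_3 = 7.25, b_3 = 3.5, c_3 = 1.25, s_3 = 2, a_4 = 5.5, b_4 = 5.5, c_4 = 6.25, p_4 = 3, t_4 = 1.75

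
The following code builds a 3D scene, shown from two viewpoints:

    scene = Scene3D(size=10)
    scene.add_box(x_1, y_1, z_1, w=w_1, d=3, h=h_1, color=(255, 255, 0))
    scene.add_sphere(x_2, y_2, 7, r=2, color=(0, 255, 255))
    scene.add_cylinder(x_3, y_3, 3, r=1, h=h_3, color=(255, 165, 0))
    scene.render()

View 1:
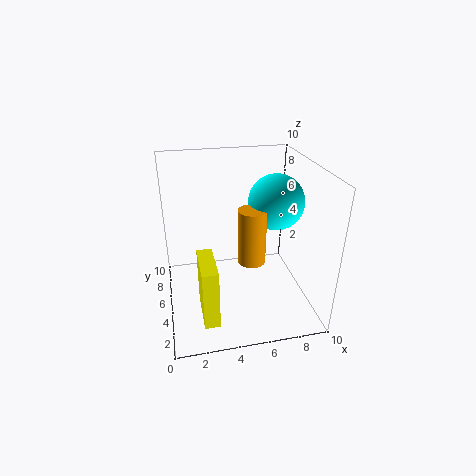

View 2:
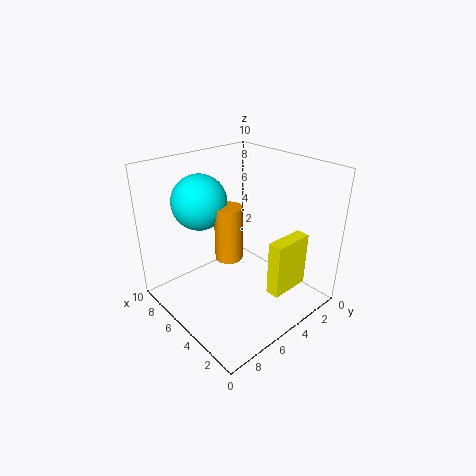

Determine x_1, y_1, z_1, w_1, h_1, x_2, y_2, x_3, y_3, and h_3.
x_1 = 2; y_1 = 1; z_1 = 1; w_1 = 1; h_1 = 4; x_2 = 8; y_2 = 6; x_3 = 6; y_3 = 5; h_3 = 4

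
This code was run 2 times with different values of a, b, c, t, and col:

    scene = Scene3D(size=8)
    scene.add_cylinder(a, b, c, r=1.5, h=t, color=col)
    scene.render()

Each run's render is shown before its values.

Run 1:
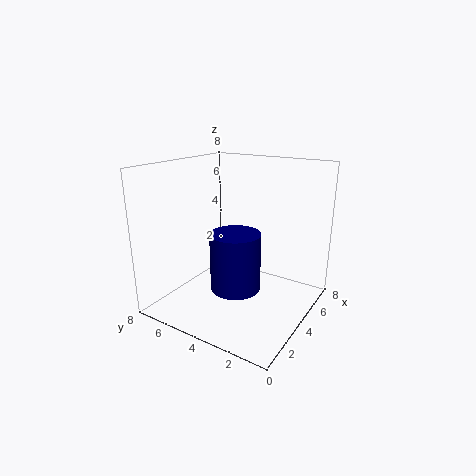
a = 4.5
b = 4.5
c = 0.5
t = 3.5
col = 'navy'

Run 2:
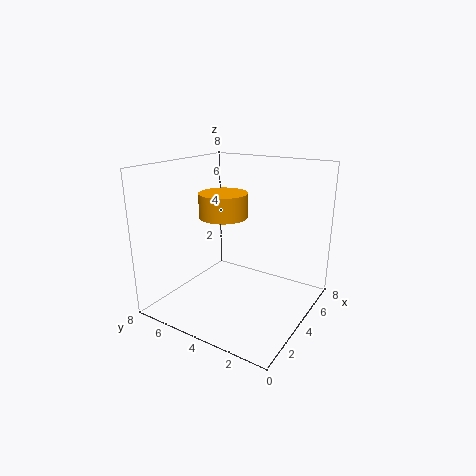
a = 5.5
b = 6
c = 4.5
t = 1.5
col = 'orange'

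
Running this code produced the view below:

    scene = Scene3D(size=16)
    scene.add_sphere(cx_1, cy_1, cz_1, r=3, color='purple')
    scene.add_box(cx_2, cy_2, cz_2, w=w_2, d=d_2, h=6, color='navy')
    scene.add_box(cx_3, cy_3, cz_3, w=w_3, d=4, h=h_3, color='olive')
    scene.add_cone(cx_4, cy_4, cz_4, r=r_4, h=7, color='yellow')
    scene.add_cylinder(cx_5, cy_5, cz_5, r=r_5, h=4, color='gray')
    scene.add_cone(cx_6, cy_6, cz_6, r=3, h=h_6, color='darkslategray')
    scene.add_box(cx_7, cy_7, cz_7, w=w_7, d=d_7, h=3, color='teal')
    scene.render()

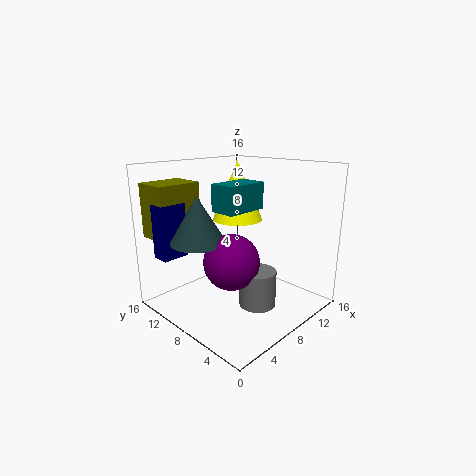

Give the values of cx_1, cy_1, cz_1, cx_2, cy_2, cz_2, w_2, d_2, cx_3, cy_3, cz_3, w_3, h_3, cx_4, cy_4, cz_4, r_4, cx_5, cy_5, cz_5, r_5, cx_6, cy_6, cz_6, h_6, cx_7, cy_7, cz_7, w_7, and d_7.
cx_1 = 6
cy_1 = 7
cz_1 = 6
cx_2 = 1
cy_2 = 12
cz_2 = 6
w_2 = 3
d_2 = 2
cx_3 = 1
cy_3 = 12
cz_3 = 8
w_3 = 5
h_3 = 6
cx_4 = 11
cy_4 = 11
cz_4 = 9
r_4 = 3
cx_5 = 8
cy_5 = 5
cz_5 = 1
r_5 = 2
cx_6 = 4
cy_6 = 10
cz_6 = 8
h_6 = 5
cx_7 = 6
cy_7 = 7
cz_7 = 11
w_7 = 5
d_7 = 3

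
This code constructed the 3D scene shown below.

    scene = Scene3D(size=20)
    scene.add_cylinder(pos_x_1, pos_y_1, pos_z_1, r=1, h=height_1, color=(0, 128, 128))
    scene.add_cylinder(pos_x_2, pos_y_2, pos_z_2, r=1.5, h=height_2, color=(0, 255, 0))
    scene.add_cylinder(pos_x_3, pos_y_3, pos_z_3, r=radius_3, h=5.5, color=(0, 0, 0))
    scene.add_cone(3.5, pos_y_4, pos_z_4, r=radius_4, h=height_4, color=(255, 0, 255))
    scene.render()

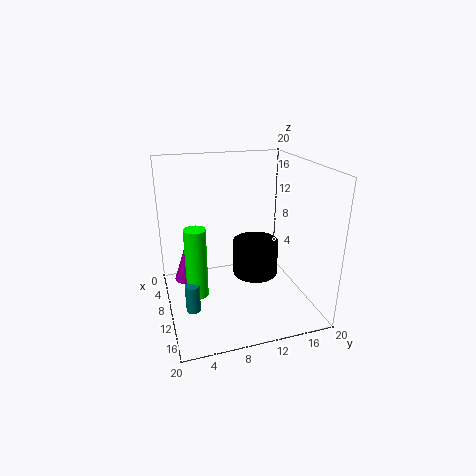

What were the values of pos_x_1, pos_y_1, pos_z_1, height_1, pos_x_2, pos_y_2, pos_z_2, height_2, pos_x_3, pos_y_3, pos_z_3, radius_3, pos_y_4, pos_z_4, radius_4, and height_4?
pos_x_1 = 11.5, pos_y_1 = 3, pos_z_1 = 0.5, height_1 = 4, pos_x_2 = 10, pos_y_2 = 4, pos_z_2 = 2, height_2 = 10, pos_x_3 = 6.5, pos_y_3 = 14, pos_z_3 = 2, radius_3 = 3.5, pos_y_4 = 3.5, pos_z_4 = 1, radius_4 = 2, height_4 = 6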